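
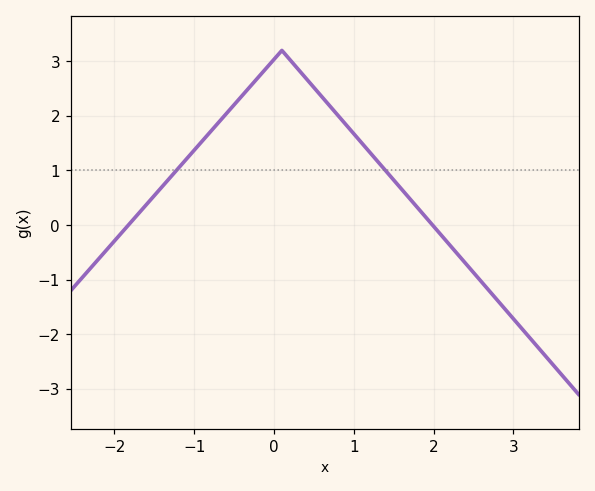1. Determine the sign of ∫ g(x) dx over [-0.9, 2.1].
positive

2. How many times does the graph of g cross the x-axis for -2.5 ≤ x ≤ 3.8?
2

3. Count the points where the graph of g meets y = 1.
2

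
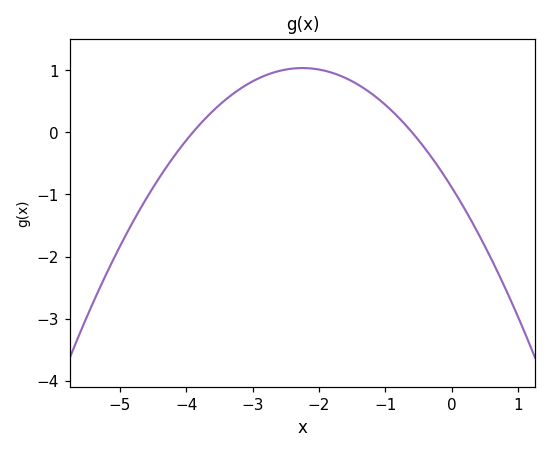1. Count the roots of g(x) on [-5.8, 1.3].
2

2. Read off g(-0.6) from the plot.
0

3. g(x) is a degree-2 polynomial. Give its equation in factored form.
y = -0.38(x + 3.9)(x + 0.6)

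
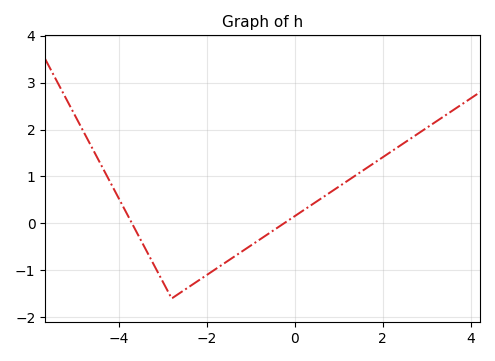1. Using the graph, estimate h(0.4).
0.4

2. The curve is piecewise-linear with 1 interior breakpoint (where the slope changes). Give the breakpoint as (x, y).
(-2.8, -1.6)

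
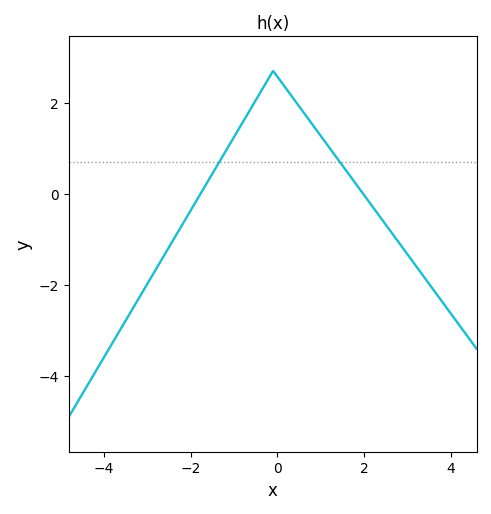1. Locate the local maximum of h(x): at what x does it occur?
-0.102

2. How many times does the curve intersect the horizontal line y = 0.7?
2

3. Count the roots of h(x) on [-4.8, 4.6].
2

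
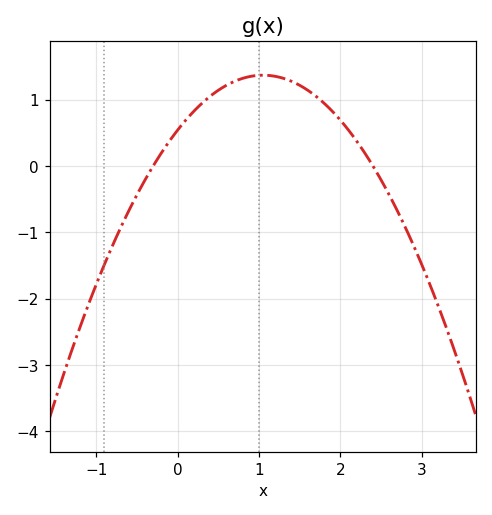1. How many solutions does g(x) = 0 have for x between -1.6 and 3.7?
2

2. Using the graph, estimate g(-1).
-1.8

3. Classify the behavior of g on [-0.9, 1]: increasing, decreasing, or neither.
increasing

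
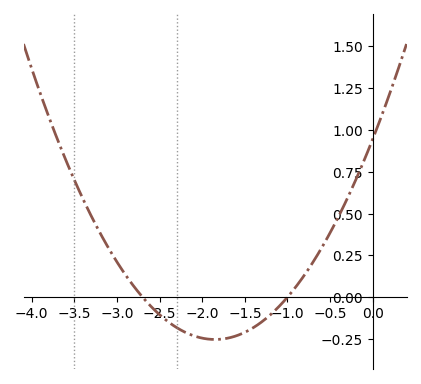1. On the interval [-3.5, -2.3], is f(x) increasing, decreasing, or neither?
decreasing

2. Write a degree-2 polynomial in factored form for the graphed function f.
y = 0.35(x + 2.7)(x + 1)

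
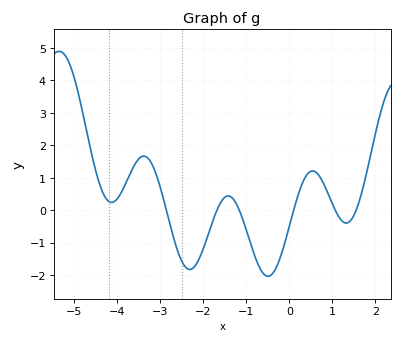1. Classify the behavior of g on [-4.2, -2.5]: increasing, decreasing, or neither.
neither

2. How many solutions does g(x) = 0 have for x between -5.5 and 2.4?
6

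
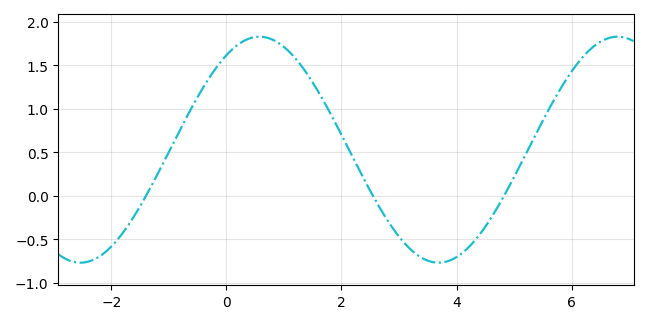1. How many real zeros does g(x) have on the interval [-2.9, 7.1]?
3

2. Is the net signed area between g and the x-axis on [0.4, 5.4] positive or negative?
positive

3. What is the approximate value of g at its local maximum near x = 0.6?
1.83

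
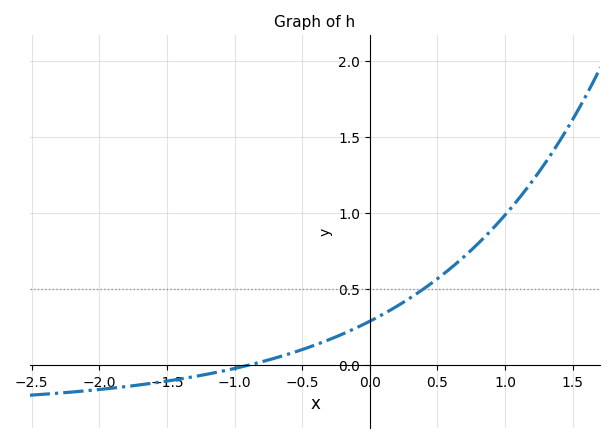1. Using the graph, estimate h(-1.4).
-0.09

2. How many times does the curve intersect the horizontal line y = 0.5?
1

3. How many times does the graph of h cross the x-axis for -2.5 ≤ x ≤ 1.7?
1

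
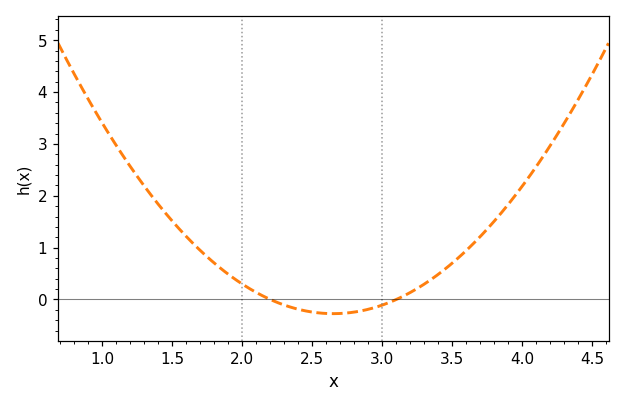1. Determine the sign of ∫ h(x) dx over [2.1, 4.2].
positive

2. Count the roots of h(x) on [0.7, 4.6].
2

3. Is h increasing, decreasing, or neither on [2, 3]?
neither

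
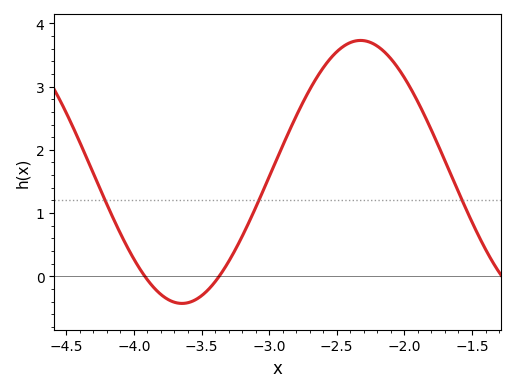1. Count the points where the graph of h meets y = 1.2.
3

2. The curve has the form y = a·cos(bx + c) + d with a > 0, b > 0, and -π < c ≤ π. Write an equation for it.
y = 2.08cos(2.4x - 0.75) + 1.65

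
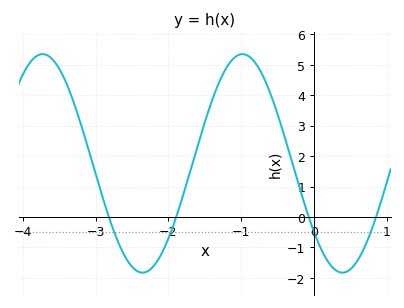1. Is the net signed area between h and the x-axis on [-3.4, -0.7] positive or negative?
positive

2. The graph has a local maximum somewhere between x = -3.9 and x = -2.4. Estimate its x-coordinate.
-3.7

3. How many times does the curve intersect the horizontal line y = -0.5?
4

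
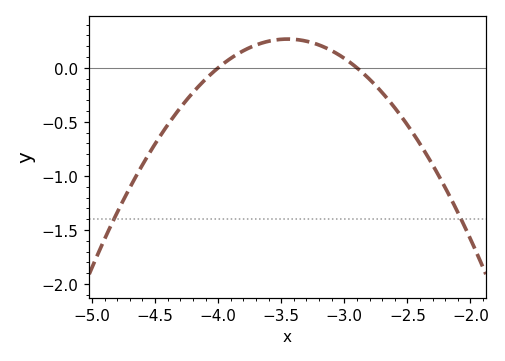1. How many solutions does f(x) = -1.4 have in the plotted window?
2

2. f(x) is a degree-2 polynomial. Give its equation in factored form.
y = -0.88(x + 4)(x + 2.9)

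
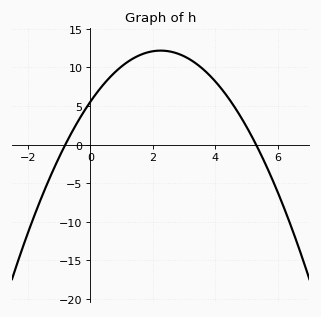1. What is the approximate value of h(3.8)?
9.04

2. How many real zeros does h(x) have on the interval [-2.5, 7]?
2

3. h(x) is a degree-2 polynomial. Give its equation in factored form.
y = -1.31(x + 0.8)(x - 5.3)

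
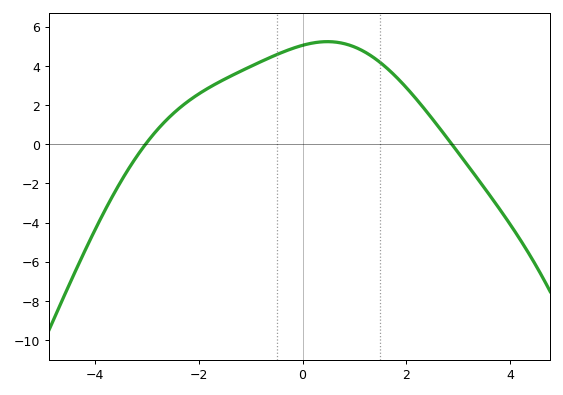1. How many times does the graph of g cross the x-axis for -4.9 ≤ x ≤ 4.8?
2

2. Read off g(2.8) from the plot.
0.266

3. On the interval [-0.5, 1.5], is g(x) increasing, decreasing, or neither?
neither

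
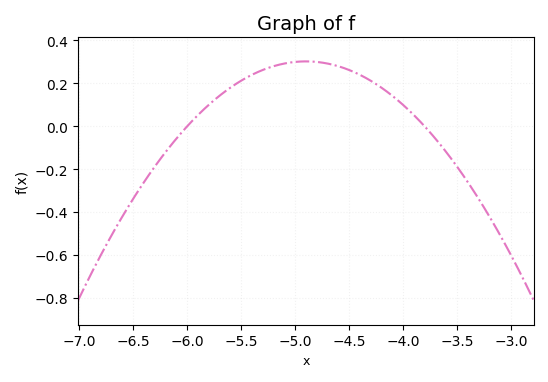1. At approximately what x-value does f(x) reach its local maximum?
-4.9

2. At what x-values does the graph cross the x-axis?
-6, -3.8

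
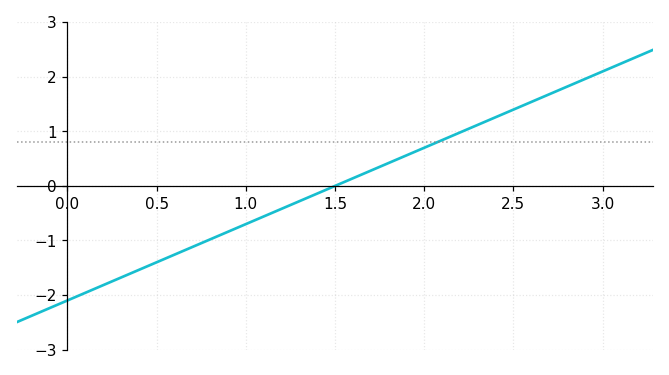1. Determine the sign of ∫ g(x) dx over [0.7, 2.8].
positive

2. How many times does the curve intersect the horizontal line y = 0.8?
1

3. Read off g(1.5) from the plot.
0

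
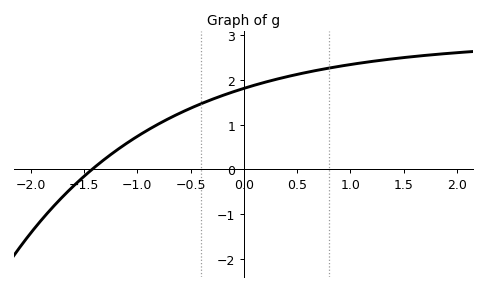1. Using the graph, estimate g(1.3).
2.44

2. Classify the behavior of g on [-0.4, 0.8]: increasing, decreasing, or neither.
increasing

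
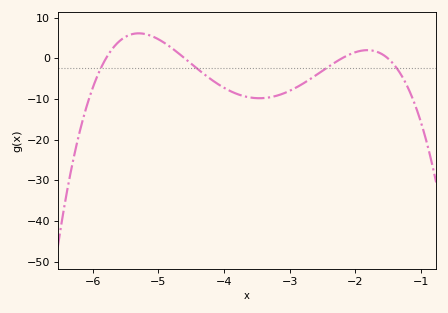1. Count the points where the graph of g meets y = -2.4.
4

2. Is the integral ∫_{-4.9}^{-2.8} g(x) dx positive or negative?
negative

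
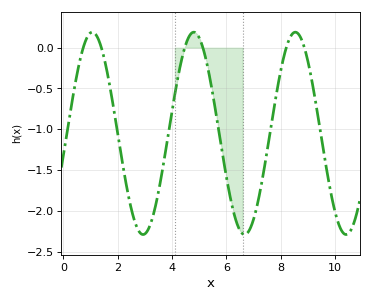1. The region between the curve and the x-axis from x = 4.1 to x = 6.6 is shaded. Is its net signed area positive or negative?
negative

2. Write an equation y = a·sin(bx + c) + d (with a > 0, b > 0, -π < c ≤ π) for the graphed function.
y = 1.24sin(1.68x - 0.212) - 1.05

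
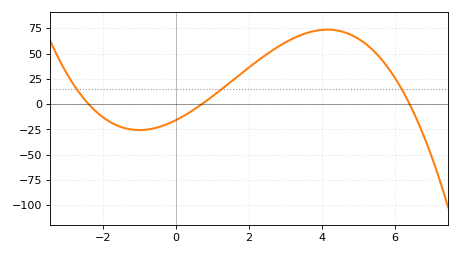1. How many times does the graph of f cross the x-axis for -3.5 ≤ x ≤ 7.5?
3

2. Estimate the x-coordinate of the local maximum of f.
4.14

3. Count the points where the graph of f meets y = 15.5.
3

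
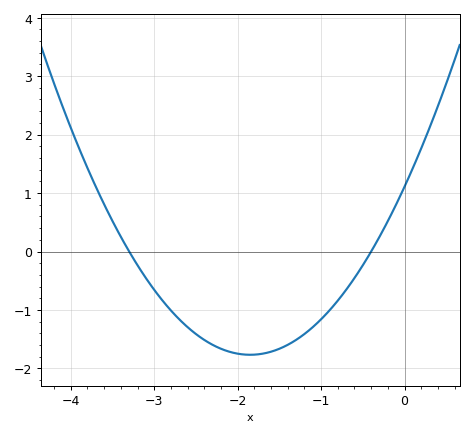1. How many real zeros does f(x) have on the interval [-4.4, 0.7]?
2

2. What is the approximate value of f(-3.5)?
0.5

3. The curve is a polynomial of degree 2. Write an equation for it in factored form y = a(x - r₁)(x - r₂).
y = 0.84(x + 3.3)(x + 0.4)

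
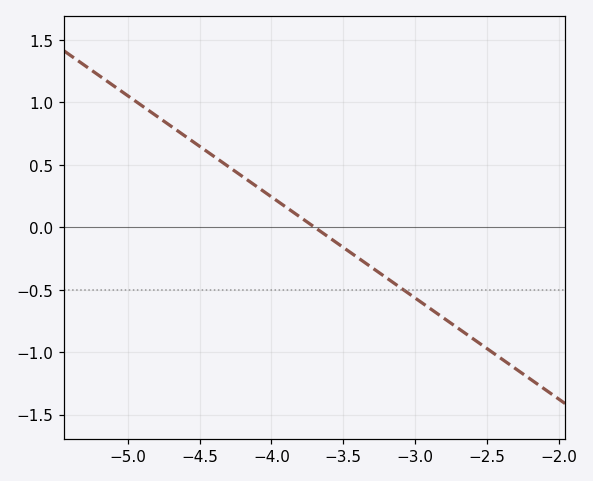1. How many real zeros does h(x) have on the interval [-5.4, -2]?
1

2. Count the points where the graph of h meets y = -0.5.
1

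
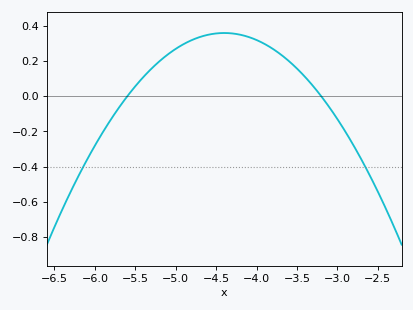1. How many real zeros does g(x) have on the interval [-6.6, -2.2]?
2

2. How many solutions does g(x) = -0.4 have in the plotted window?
2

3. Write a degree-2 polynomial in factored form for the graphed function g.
y = -0.25(x + 5.6)(x + 3.2)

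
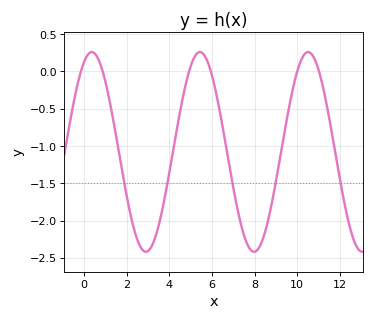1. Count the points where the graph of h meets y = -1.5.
5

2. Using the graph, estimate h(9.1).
-1.31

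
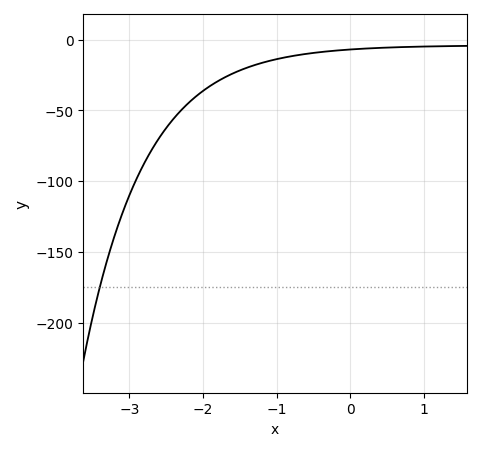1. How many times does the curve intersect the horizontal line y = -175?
1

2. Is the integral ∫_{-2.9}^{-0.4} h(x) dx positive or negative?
negative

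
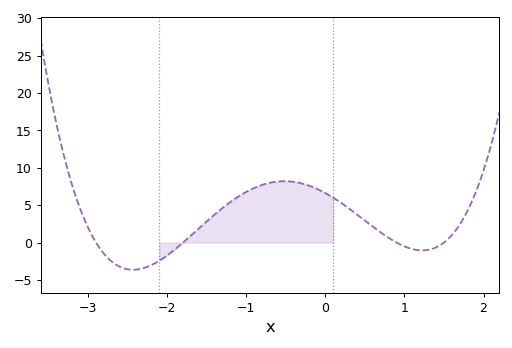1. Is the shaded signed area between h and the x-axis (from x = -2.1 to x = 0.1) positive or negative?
positive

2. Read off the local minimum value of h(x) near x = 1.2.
-1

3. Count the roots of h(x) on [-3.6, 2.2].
4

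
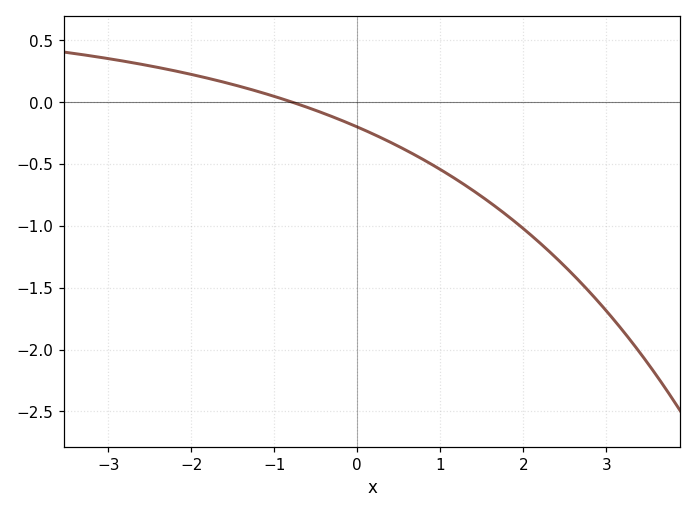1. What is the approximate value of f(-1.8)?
0.2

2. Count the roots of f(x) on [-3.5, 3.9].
1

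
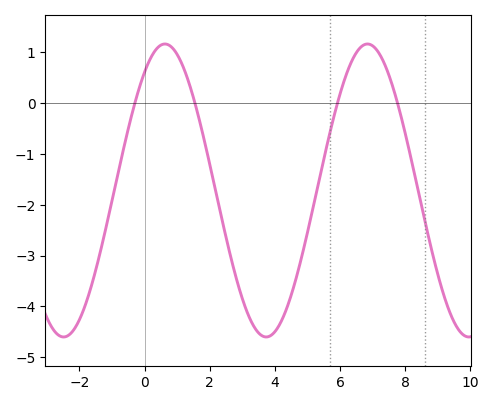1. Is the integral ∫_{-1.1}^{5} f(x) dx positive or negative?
negative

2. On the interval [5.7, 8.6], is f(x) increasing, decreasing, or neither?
neither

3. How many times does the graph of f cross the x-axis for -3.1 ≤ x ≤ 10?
4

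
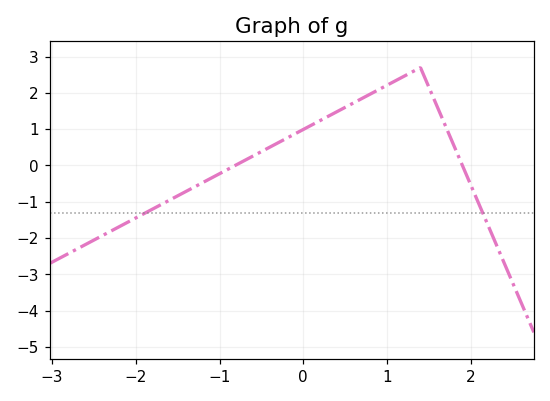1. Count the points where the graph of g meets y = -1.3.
2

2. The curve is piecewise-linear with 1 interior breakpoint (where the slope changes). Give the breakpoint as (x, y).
(1.4, 2.7)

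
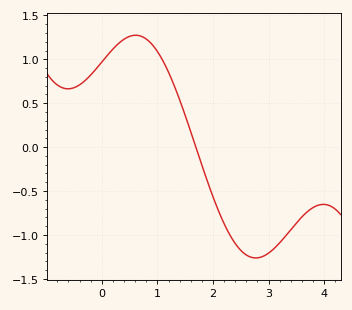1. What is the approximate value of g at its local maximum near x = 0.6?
1.27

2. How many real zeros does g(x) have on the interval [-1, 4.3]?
1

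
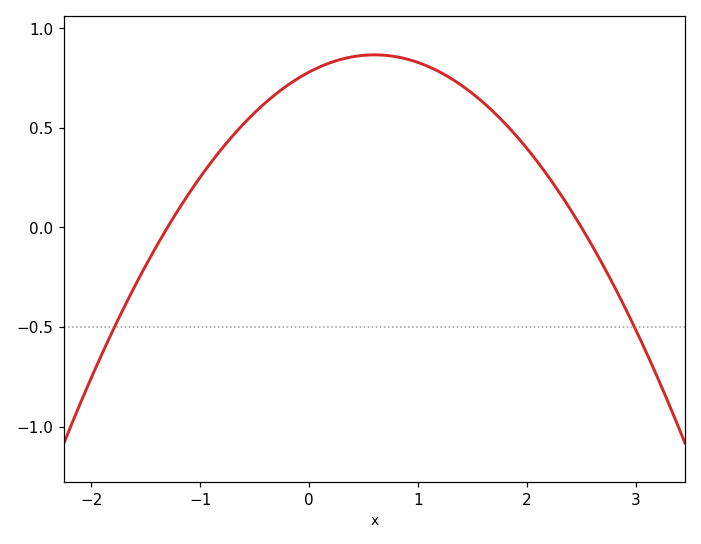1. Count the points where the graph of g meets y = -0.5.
2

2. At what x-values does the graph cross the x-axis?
-1.3, 2.5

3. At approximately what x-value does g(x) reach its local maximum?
0.6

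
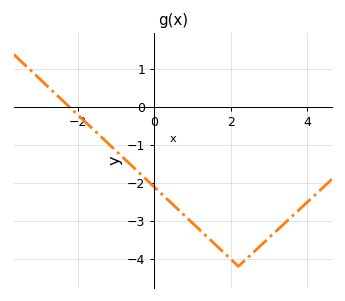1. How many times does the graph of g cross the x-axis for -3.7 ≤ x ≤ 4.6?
1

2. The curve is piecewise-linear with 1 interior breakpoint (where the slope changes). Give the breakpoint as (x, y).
(2.2, -4.2)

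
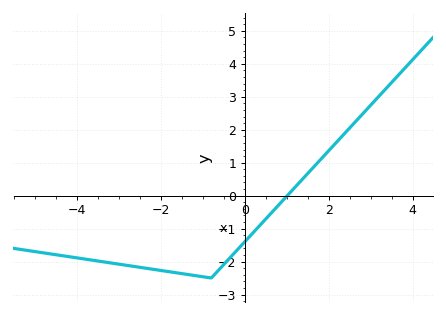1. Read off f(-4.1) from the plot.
-1.9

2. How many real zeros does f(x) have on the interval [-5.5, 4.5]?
1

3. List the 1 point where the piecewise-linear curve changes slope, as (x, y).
(-0.8, -2.5)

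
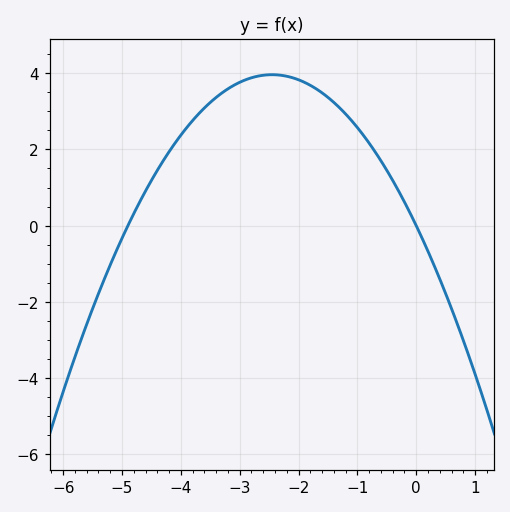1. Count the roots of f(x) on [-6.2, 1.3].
2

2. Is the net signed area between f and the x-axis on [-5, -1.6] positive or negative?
positive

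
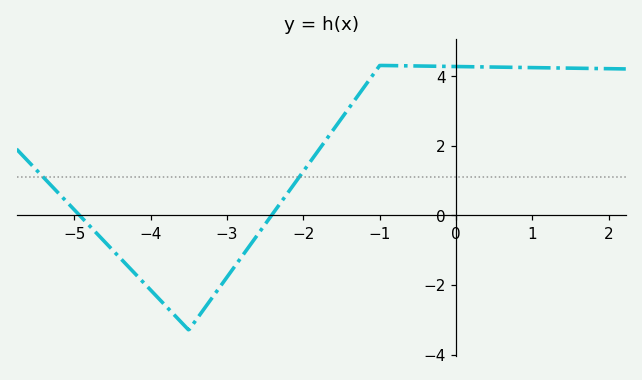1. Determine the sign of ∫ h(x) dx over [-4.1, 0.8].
positive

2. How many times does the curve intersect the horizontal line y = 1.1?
2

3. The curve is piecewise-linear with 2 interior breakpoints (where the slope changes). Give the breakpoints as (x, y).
(-3.5, -3.3); (-1, 4.3)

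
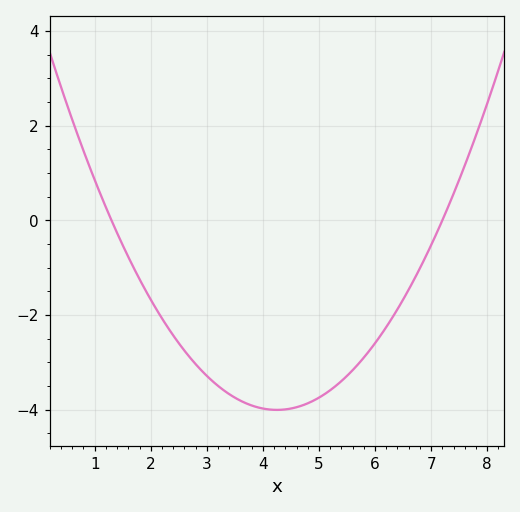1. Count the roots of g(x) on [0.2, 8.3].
2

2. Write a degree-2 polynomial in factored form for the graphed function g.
y = 0.46(x - 1.3)(x - 7.2)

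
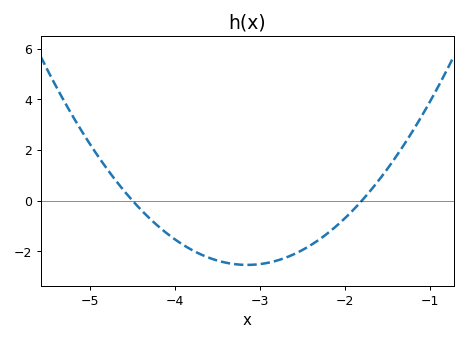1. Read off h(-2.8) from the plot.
-2.4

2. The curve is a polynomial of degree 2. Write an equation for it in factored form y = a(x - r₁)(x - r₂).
y = 1.39(x + 4.5)(x + 1.8)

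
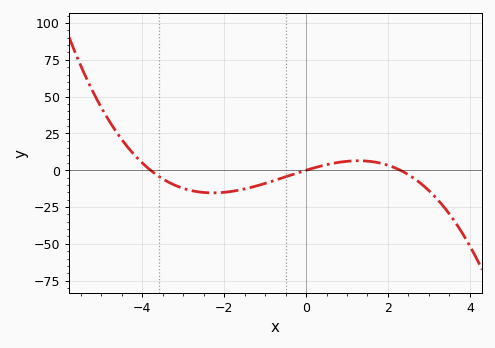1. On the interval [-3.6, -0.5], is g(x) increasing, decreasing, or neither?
neither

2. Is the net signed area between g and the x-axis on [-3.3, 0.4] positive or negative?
negative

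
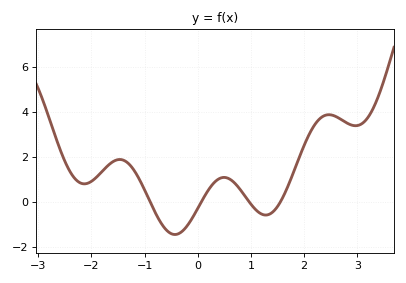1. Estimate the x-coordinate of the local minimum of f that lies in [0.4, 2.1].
1.28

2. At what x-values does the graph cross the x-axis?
-0.895, 0.065, 0.97, 1.55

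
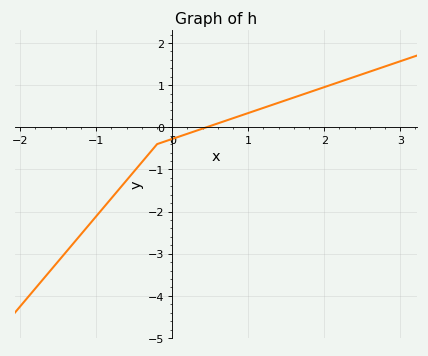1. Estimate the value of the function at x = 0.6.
0.1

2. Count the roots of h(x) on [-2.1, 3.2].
1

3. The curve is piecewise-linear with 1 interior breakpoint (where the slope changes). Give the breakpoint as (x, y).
(-0.2, -0.4)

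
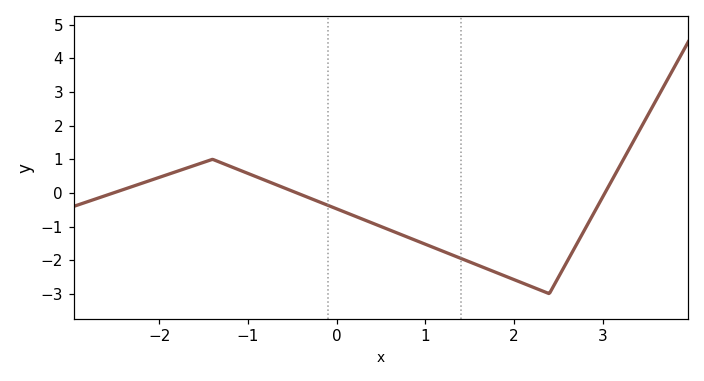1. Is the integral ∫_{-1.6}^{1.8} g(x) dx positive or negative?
negative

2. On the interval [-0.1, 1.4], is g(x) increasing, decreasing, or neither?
decreasing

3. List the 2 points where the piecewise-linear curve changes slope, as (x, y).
(-1.4, 1); (2.4, -3)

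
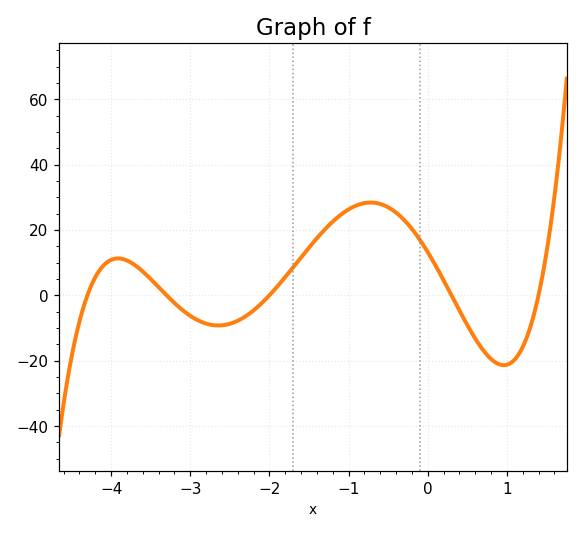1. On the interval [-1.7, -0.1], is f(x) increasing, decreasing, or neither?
neither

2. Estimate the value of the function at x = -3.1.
-4.48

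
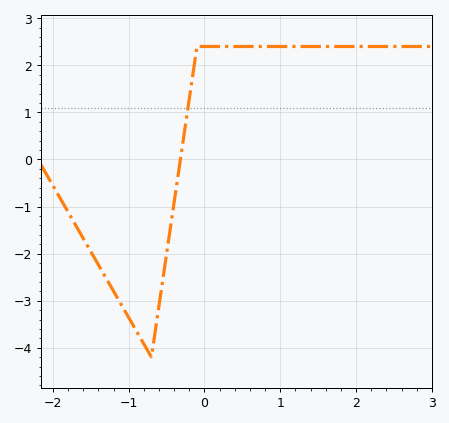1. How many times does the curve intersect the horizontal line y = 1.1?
1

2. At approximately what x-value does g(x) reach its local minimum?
-0.702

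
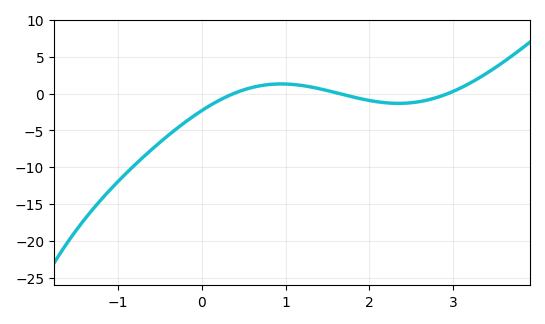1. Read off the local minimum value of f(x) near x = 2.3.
-1.33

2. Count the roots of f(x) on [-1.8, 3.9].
3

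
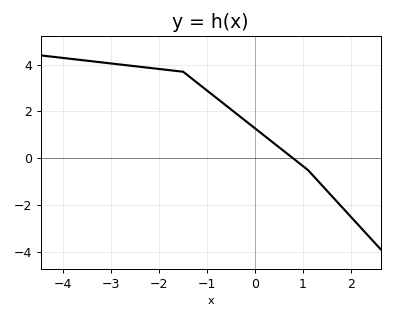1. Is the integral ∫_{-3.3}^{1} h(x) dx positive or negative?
positive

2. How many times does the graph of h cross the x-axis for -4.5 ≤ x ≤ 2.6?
1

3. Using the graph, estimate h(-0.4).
1.92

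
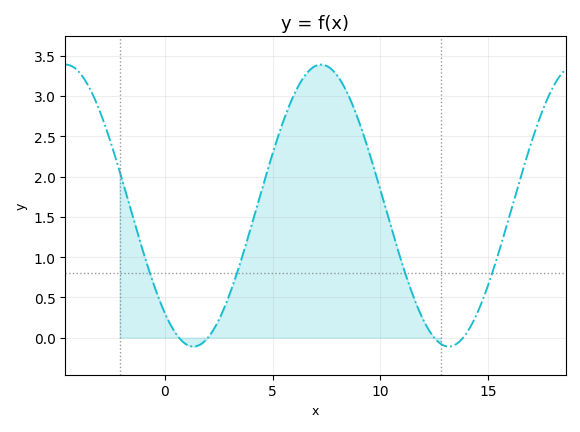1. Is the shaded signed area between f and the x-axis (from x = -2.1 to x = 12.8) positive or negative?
positive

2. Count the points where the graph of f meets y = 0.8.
4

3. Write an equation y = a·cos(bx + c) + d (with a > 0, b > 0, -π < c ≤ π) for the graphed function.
y = 1.75cos(0.53x + 2.44) + 1.64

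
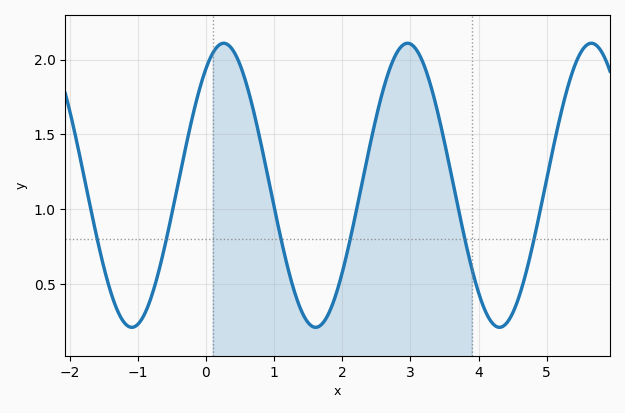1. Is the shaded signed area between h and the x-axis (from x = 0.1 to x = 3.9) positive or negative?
positive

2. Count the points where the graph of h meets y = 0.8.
6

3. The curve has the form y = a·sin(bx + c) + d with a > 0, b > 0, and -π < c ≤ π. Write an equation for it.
y = 0.95sin(2.3x + 0.96) + 1.16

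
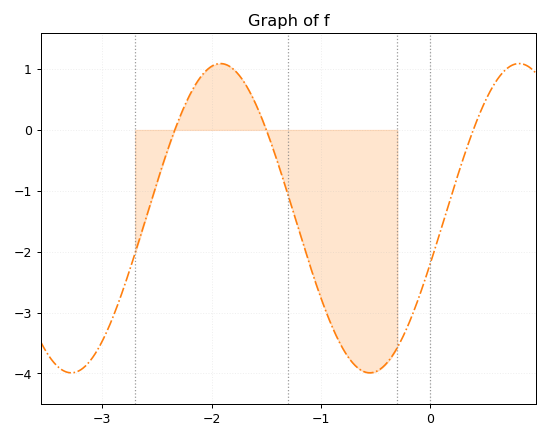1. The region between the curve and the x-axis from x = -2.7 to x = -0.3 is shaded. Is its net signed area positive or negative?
negative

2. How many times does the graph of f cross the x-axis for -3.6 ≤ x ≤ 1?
3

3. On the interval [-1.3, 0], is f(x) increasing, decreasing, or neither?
neither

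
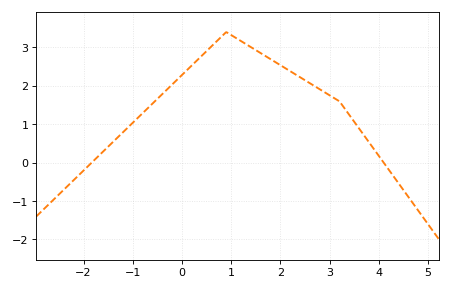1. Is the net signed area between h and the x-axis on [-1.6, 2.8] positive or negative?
positive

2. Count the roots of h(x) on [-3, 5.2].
2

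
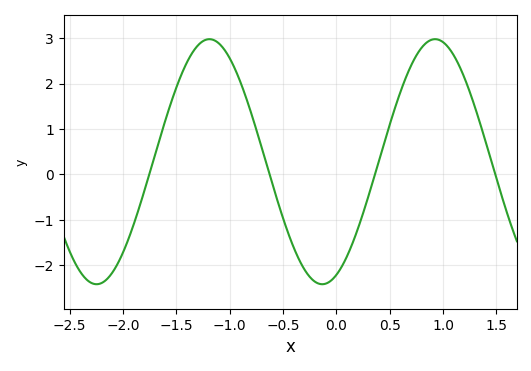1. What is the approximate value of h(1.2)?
2.14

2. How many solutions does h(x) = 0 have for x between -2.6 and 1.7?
4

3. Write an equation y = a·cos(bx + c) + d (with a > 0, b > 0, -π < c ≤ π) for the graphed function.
y = 2.7cos(2.97x - 2.75) + 0.28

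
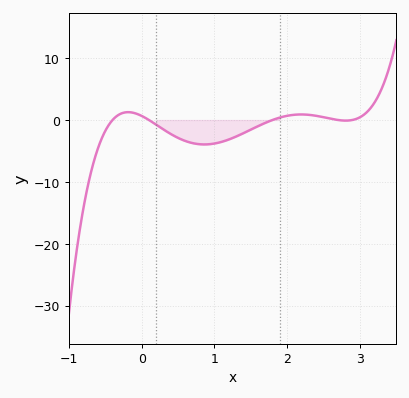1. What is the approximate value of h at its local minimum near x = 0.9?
-4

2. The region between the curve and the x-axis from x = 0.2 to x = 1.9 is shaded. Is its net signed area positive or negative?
negative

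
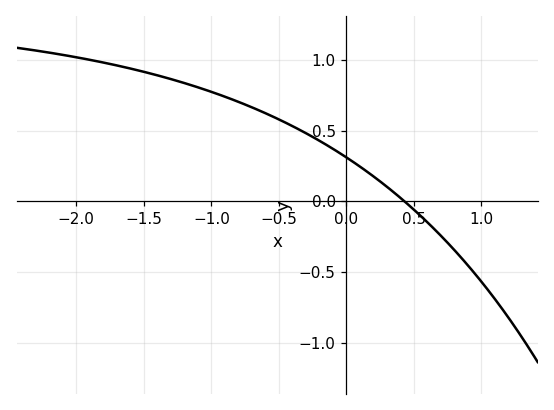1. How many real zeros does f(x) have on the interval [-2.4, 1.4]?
1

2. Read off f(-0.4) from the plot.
0.55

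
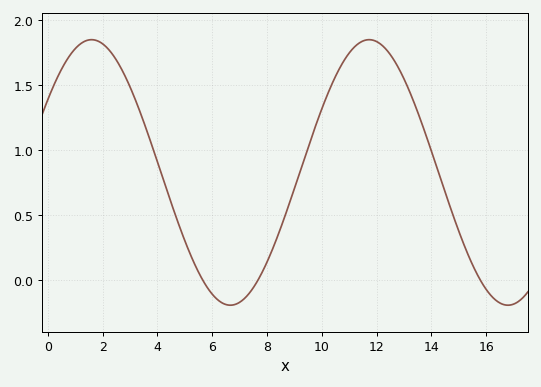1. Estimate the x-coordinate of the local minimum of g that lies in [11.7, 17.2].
16.8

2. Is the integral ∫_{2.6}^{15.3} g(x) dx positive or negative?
positive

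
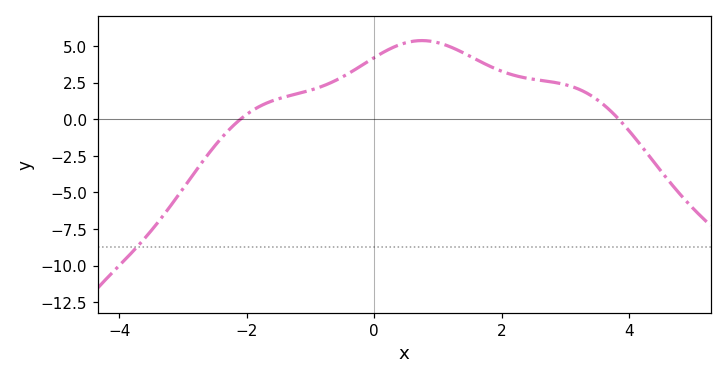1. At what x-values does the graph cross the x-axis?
-2.2, 3.8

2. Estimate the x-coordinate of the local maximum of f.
0.8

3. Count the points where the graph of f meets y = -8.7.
1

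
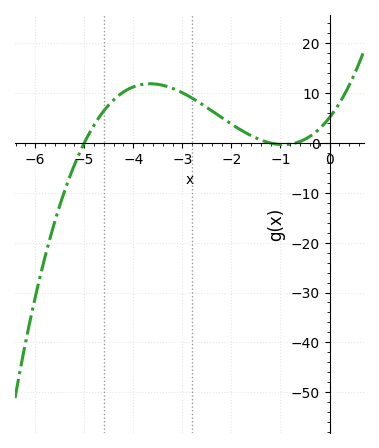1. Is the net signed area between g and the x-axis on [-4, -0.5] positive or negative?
positive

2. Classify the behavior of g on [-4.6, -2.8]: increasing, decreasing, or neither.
neither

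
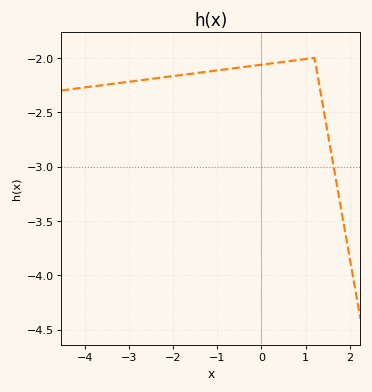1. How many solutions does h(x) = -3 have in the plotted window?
1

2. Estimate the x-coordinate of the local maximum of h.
1.2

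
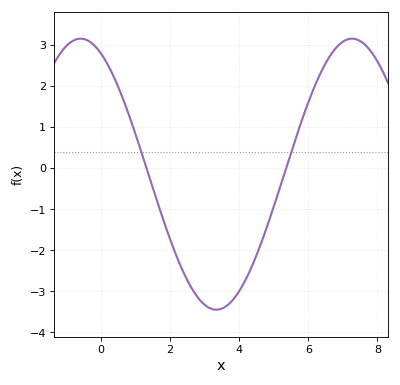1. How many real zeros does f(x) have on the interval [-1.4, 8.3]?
2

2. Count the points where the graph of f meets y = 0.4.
2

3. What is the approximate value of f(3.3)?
-3.4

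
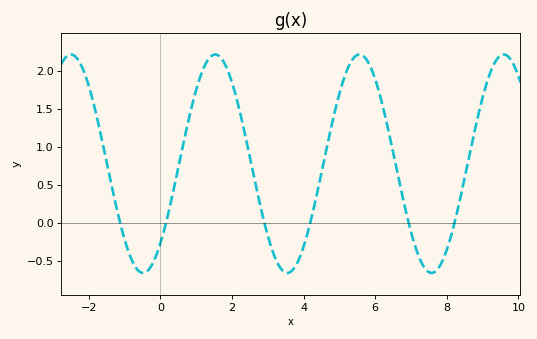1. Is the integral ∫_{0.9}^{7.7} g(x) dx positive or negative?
positive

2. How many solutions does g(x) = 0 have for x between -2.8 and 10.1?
6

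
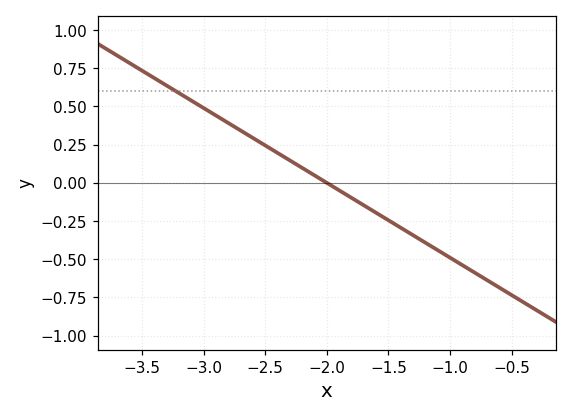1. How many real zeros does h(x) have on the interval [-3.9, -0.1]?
1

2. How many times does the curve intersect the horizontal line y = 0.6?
1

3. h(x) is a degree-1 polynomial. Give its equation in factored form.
y = -0.49(x + 2)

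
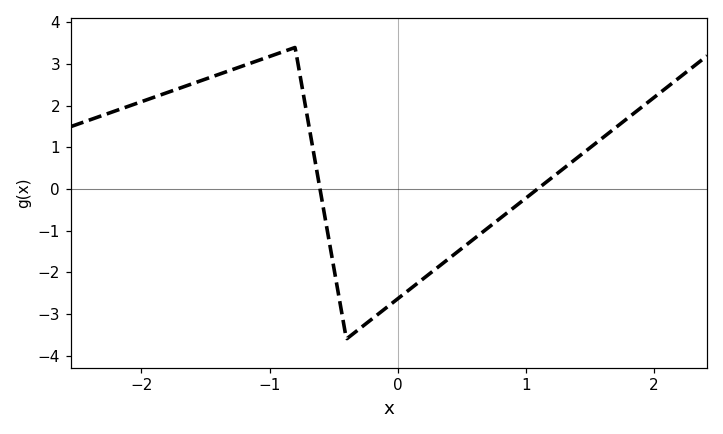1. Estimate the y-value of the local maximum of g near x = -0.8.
3.4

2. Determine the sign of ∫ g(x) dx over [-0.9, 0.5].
negative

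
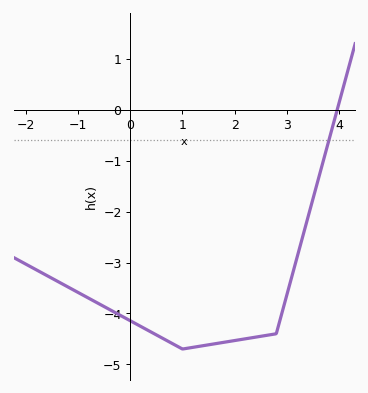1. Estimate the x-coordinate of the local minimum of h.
1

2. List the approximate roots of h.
4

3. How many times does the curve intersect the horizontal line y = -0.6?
1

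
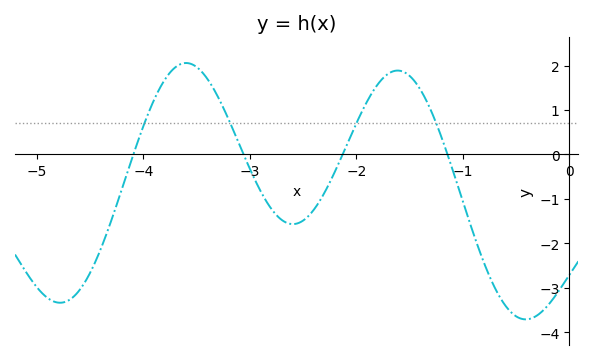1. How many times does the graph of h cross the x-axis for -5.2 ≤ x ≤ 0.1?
4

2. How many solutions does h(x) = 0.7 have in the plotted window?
4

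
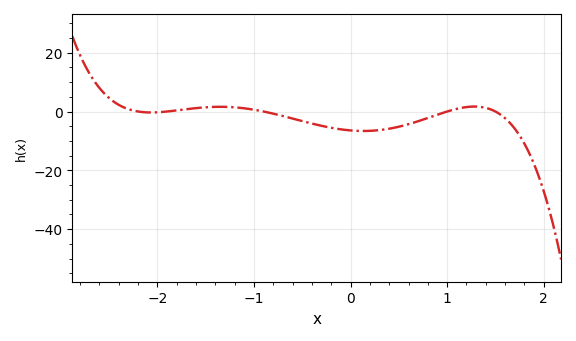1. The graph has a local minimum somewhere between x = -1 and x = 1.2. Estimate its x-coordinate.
0.1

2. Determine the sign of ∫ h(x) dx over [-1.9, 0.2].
negative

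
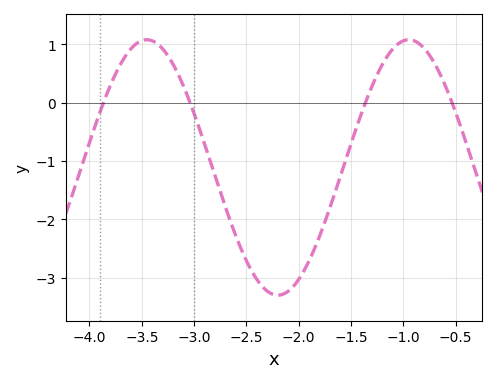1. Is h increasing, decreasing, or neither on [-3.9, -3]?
neither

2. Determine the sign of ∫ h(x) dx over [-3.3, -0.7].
negative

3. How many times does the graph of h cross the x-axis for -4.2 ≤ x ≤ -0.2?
4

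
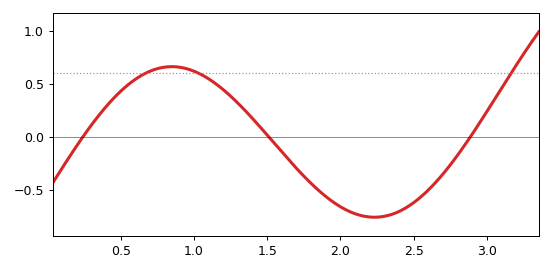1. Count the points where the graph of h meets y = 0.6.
3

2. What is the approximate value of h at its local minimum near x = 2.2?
-0.76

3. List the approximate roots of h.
0.25, 1.5, 2.9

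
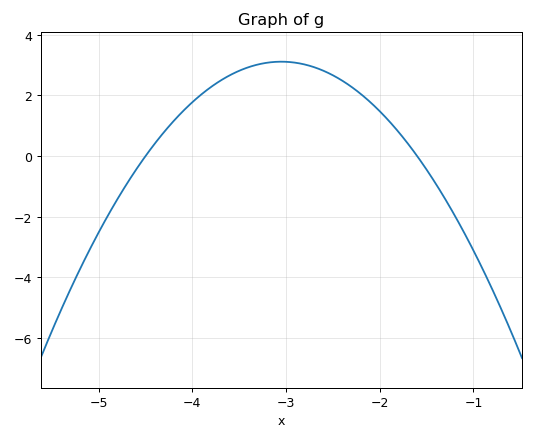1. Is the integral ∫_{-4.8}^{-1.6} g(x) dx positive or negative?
positive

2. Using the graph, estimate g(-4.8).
-1.4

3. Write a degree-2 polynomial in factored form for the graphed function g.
y = -1.48(x + 4.5)(x + 1.6)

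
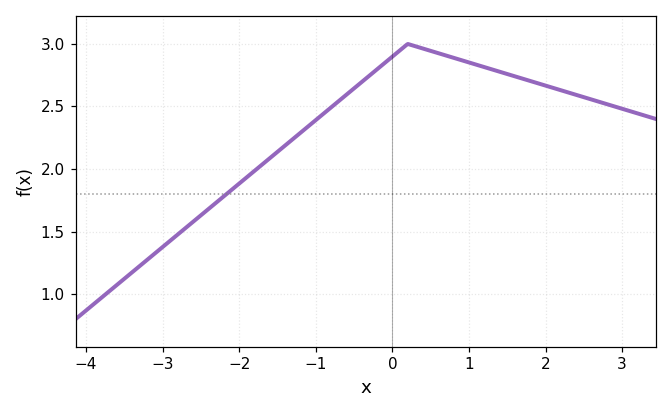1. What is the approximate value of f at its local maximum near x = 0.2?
3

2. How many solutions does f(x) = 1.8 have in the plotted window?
1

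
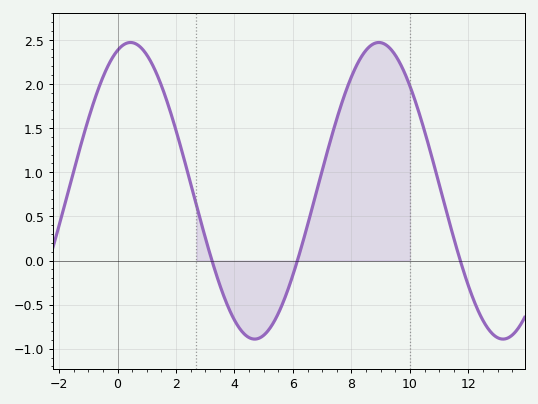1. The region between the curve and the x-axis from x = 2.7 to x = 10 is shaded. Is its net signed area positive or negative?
positive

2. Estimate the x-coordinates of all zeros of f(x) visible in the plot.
3.23, 6.15, 11.7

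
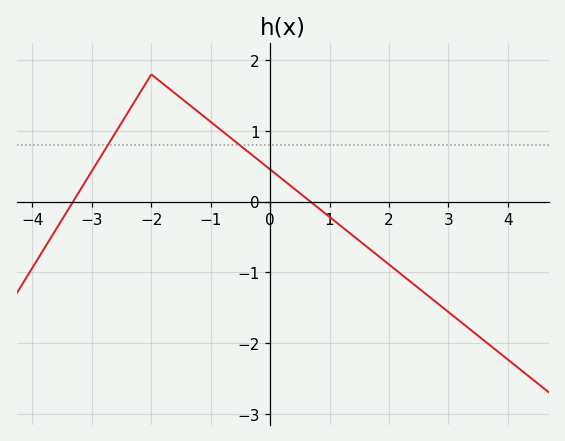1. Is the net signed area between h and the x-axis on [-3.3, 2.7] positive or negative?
positive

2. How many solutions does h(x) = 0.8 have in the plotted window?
2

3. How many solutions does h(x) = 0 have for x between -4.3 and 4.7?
2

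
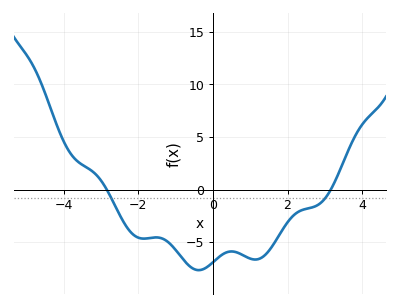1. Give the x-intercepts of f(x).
-2.84, 3.16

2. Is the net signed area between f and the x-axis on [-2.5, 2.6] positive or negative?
negative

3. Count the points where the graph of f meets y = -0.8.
2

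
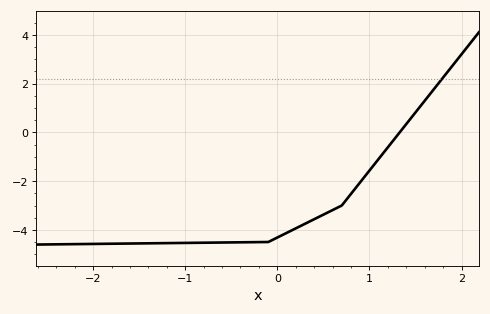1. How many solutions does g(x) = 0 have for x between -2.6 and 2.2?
1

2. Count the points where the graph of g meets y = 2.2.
1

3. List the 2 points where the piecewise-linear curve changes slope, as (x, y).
(-0.1, -4.5); (0.7, -3)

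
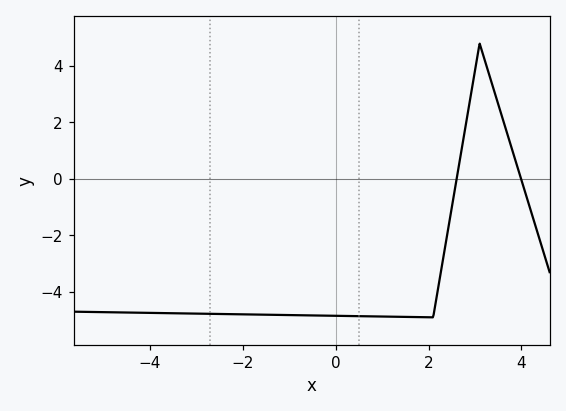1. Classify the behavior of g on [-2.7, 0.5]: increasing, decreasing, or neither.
decreasing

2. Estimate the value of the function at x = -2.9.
-4.77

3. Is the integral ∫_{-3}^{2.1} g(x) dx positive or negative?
negative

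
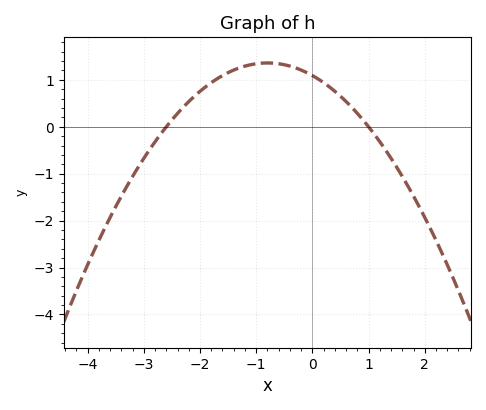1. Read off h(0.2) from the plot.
0.941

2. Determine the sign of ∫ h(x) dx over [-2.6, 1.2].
positive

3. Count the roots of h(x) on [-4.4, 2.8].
2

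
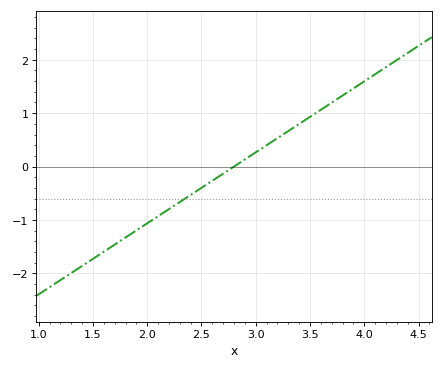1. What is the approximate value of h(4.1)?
1.73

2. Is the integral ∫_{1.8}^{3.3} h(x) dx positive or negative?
negative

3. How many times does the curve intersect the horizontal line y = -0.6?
1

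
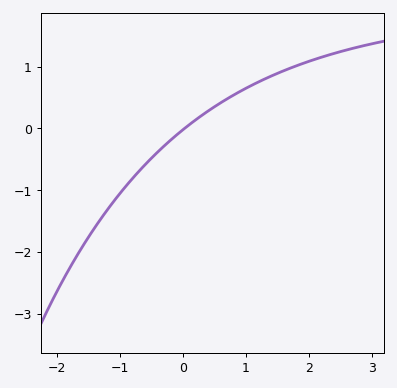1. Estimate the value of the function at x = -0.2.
-0.2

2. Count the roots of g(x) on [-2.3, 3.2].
1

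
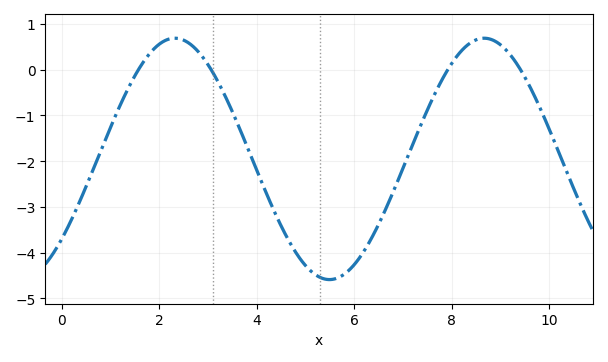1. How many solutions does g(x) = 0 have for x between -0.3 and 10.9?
4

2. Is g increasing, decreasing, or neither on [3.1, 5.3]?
decreasing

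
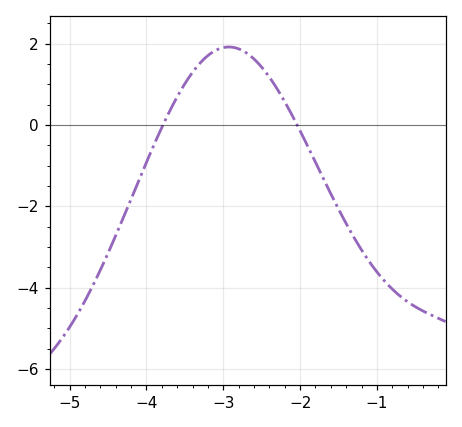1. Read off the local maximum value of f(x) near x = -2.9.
2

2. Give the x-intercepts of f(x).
-3.8, -2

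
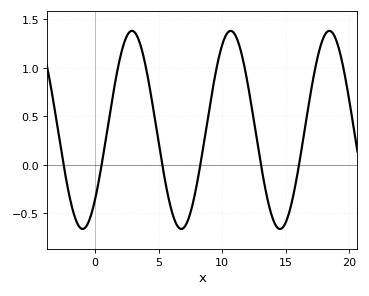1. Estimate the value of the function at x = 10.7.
1.38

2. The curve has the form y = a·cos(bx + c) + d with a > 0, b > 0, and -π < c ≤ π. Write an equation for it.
y = 1.02cos(0.81x - 2.35) + 0.36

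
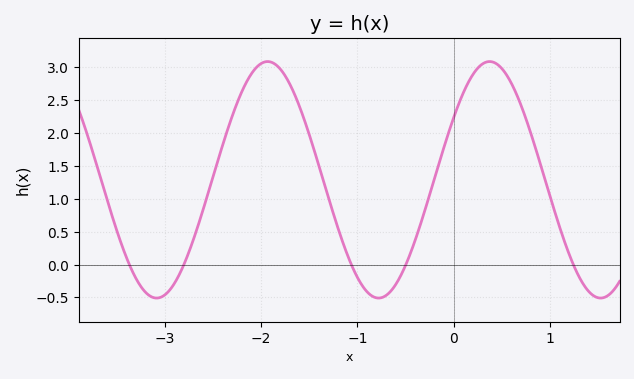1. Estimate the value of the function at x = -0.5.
0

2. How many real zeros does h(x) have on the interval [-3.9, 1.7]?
5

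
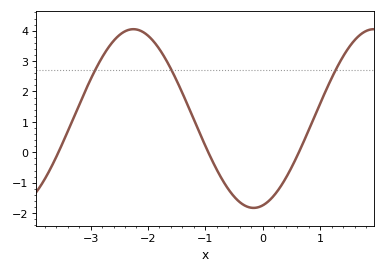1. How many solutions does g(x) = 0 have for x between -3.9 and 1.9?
3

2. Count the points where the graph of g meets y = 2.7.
3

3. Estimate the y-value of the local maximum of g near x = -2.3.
4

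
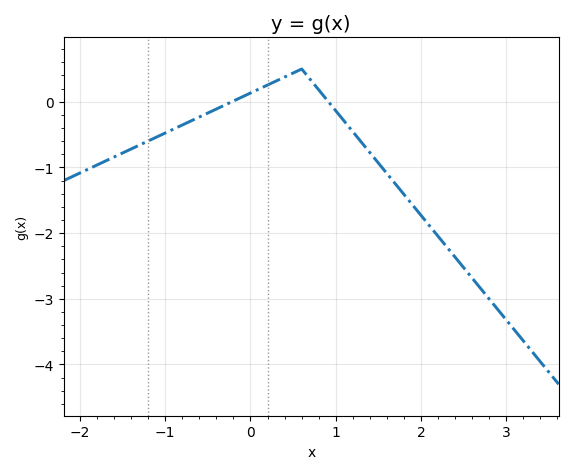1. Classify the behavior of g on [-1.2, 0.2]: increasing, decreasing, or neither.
increasing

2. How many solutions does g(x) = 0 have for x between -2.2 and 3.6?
2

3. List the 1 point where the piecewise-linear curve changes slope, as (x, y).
(0.6, 0.5)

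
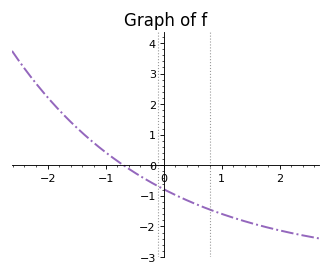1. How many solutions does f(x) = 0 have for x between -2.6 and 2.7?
1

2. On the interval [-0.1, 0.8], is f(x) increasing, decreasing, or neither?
decreasing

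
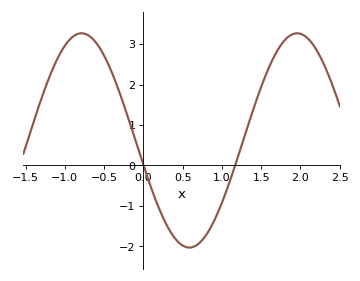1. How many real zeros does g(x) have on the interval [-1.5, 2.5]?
2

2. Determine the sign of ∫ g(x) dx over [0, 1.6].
negative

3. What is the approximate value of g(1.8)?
3.1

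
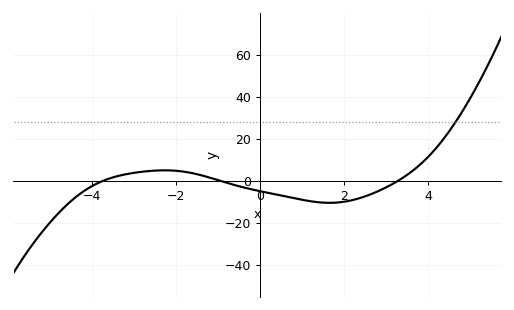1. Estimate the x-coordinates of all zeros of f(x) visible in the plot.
-3.8, -1, 3.2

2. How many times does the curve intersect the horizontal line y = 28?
1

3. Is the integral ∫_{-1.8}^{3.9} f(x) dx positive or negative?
negative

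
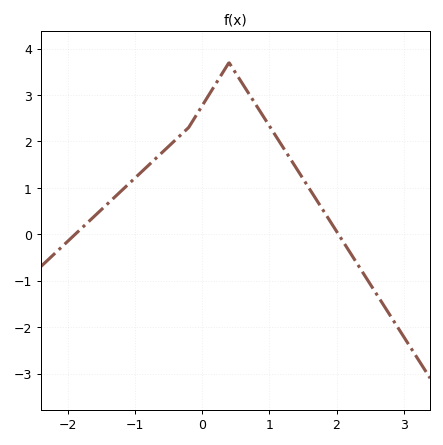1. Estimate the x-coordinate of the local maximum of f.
0.4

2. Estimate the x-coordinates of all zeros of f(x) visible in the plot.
-1.89, 2.03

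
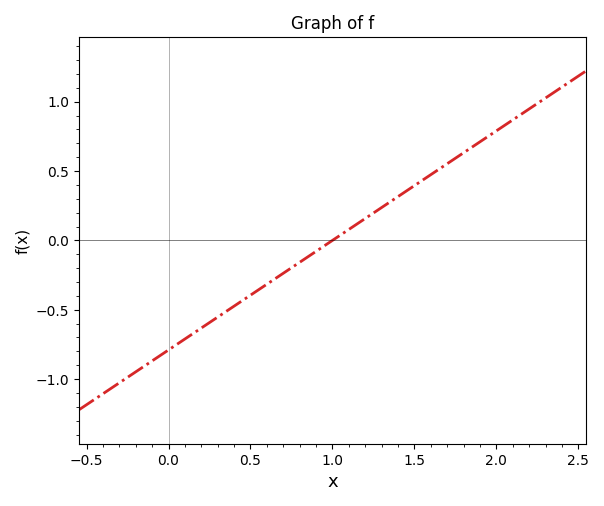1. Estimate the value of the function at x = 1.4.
0.3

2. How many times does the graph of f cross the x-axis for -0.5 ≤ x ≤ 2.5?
1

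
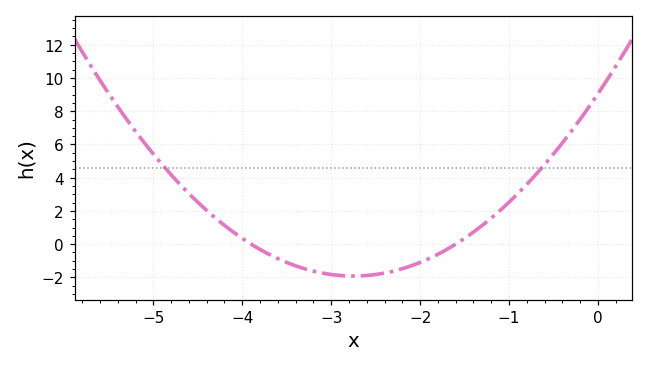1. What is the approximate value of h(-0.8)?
3.6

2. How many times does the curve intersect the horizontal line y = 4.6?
2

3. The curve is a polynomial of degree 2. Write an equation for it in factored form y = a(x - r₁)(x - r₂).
y = 1.45(x + 3.9)(x + 1.6)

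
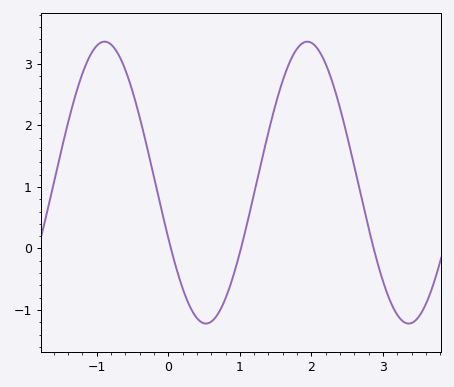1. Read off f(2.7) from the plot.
0.813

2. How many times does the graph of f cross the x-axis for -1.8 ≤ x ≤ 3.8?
3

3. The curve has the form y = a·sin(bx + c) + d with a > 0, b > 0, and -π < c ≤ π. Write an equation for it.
y = 2.29sin(2.22x - 2.74) + 1.07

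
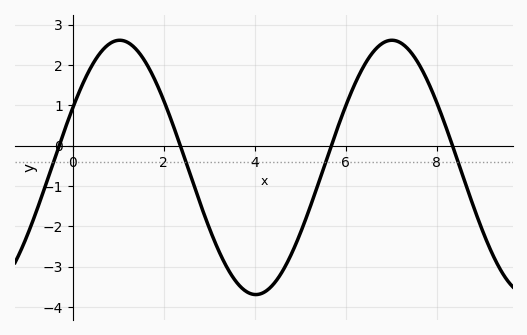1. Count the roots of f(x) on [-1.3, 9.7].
4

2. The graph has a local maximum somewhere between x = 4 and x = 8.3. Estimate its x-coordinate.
7.01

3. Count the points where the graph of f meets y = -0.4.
4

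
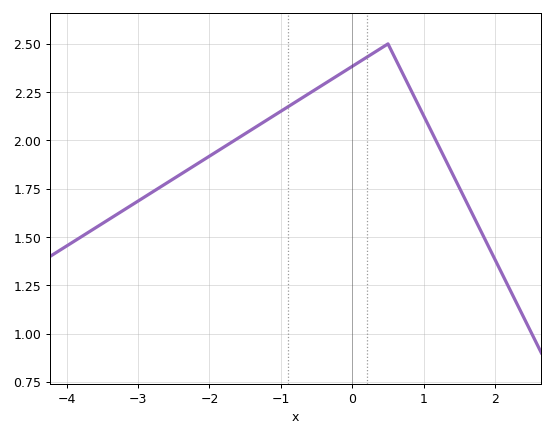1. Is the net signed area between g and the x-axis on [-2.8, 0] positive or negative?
positive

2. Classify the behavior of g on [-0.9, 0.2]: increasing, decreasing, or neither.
increasing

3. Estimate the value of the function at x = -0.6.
2.24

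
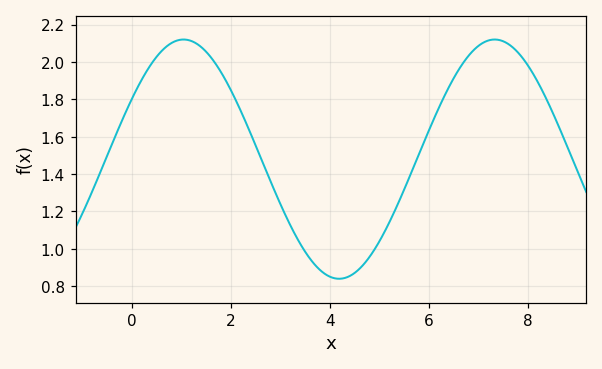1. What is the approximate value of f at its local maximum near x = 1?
2.12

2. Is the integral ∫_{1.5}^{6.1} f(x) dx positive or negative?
positive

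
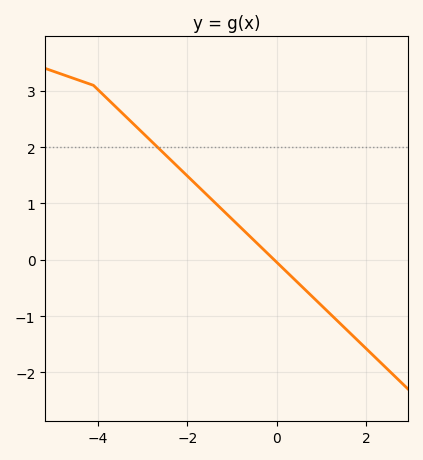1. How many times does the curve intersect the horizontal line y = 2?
1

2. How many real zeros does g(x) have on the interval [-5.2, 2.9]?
1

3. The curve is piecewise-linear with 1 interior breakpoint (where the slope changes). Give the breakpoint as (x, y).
(-4.1, 3.1)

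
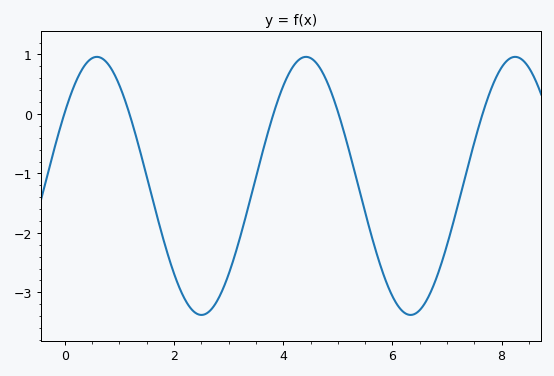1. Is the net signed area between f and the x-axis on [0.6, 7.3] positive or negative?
negative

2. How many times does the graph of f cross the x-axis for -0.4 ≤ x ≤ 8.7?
5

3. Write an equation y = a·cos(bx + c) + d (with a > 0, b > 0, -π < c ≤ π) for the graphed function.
y = 2.17cos(1.6x - 0.96) - 1.21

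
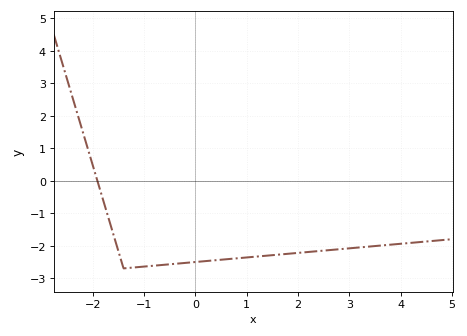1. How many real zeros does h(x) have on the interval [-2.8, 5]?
1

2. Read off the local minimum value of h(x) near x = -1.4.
-2.7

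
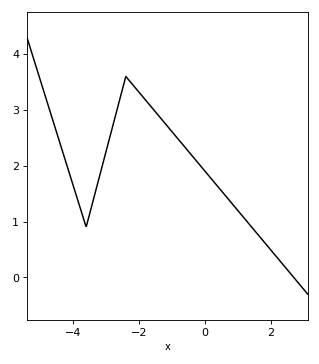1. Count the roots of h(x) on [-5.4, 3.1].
1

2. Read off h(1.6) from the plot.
0.8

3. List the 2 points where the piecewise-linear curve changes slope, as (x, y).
(-3.6, 0.9); (-2.4, 3.6)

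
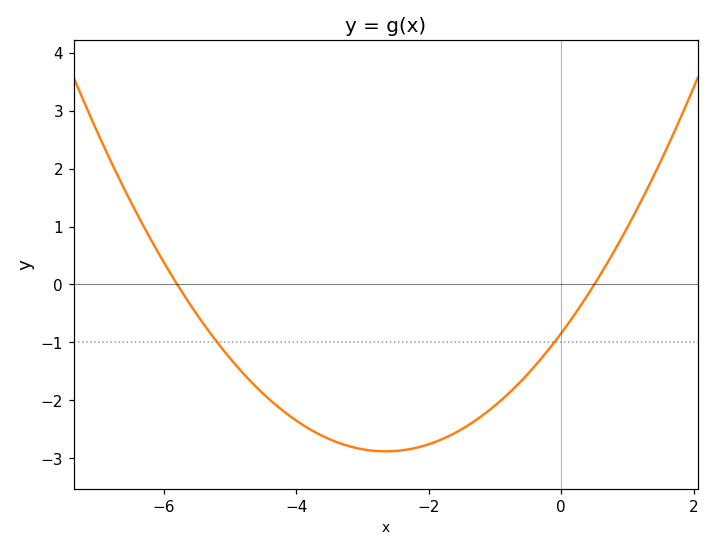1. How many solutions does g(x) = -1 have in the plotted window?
2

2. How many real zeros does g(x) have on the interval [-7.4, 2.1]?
2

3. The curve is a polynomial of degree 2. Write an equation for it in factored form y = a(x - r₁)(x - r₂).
y = 0.29(x + 5.8)(x - 0.5)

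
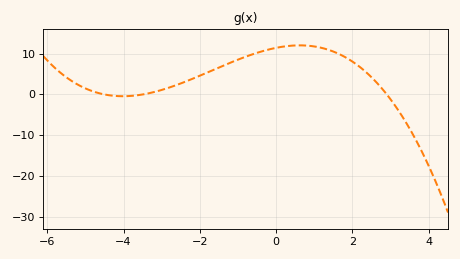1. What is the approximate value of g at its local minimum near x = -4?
-0.432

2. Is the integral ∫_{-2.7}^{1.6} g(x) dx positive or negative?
positive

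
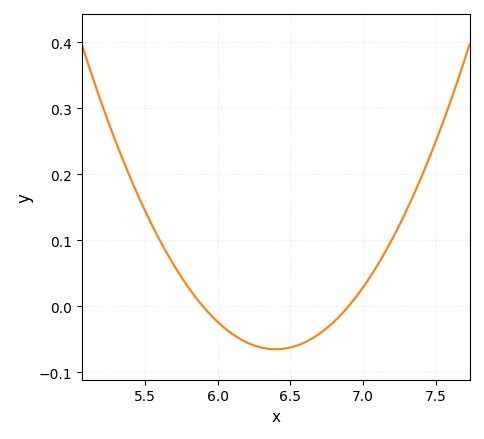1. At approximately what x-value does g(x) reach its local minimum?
6.4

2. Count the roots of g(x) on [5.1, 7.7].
2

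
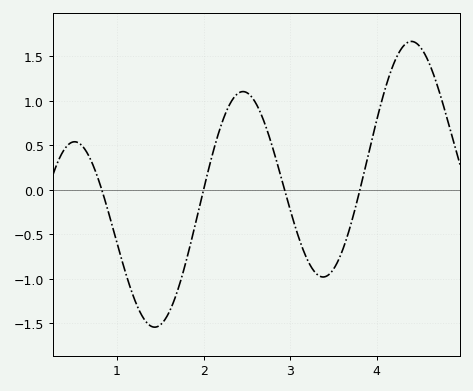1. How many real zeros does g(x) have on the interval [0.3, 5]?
4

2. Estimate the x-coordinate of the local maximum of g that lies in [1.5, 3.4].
2.5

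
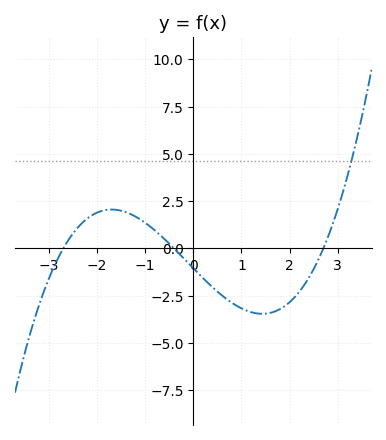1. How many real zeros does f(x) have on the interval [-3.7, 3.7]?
3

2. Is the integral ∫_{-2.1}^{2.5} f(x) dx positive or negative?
negative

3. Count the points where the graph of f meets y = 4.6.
1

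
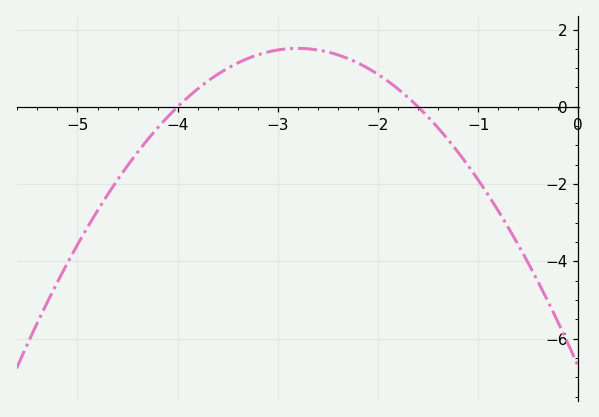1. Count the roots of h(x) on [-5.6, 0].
2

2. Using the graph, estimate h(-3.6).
0.84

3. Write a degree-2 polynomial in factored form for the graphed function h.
y = -1.05(x + 4)(x + 1.6)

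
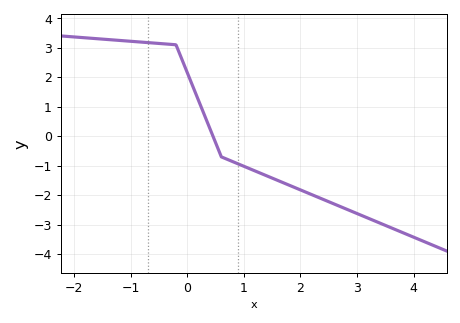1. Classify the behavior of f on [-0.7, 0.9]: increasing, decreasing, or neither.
decreasing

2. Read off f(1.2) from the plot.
-1.2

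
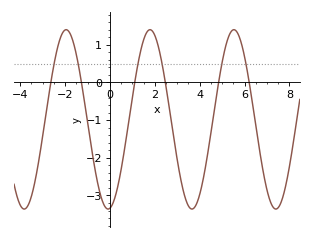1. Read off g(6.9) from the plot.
-2.6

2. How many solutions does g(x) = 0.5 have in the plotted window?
6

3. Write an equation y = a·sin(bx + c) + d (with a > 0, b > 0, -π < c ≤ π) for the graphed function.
y = 2.38sin(1.7x - 1.4) - 0.98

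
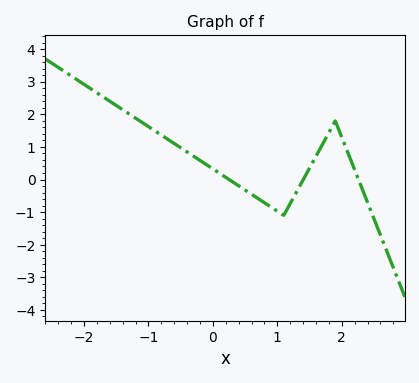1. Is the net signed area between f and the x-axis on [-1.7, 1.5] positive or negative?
positive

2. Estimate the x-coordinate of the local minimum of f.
1.1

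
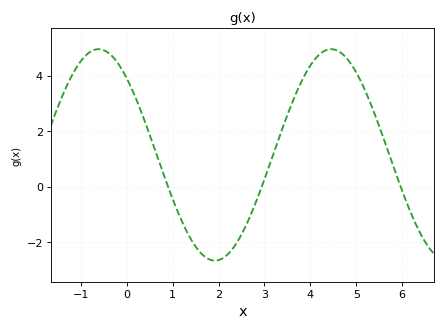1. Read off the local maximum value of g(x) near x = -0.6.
5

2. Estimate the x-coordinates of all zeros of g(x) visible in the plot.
0.8, 3, 6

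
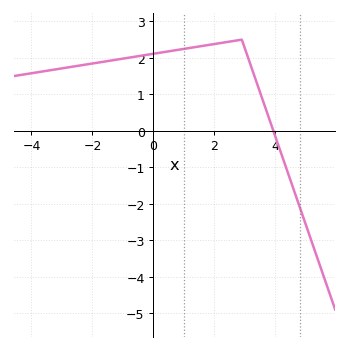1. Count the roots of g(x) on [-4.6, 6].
1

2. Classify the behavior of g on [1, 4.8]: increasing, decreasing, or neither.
neither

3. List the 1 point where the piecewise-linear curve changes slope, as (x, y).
(2.9, 2.5)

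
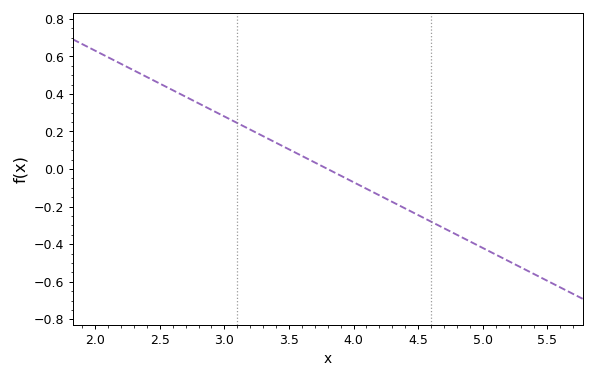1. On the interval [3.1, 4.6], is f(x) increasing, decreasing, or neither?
decreasing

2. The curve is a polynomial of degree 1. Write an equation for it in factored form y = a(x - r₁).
y = -0.35(x - 3.8)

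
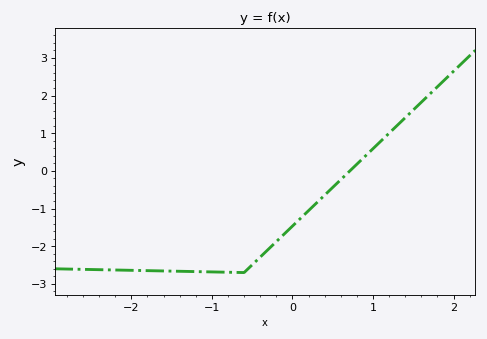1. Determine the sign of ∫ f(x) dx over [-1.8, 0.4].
negative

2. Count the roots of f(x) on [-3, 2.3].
1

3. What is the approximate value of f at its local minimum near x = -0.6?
-2.7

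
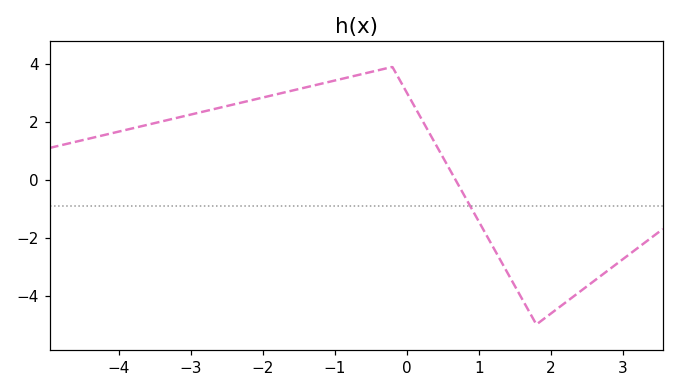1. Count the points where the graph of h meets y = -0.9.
1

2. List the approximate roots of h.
0.6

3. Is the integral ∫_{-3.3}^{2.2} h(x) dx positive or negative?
positive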